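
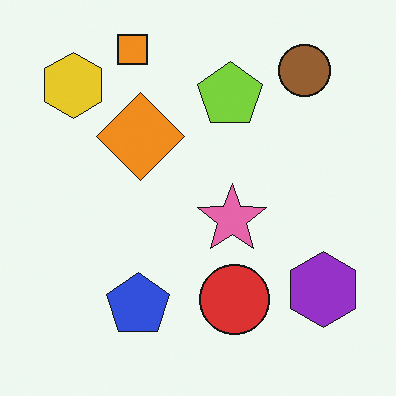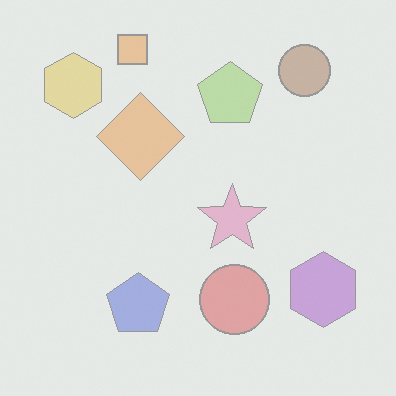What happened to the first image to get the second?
The image was washed out (contrast reduced).

Tones are pushed toward mid-grey across the whole image — a global contrast change.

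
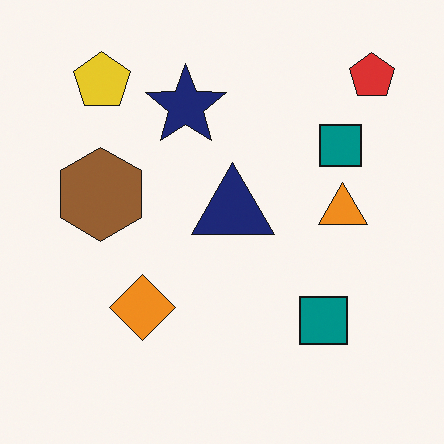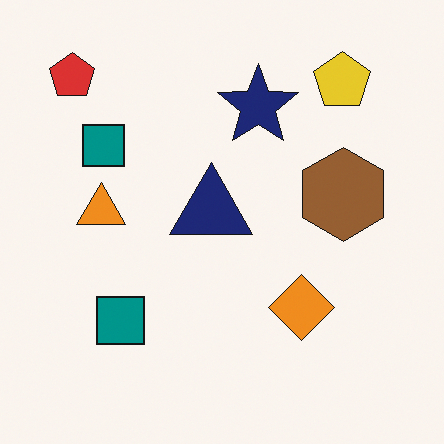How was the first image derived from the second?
It was flipped horizontally (left ↔ right).

The red pentagon is in the top-left of the second image and the top-right of the first — shapes on opposite sides of the vertical midline have swapped in a mirror flip.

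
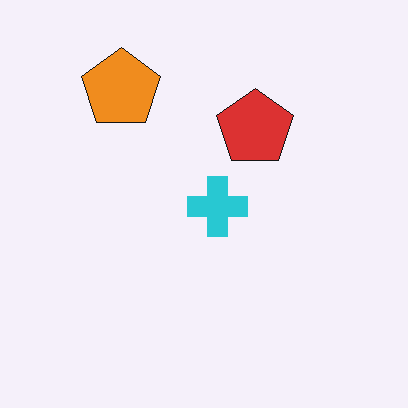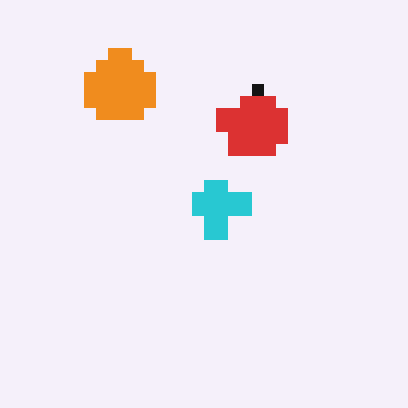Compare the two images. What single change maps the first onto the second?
The transformation is: heavily pixelated into large blocks.

Shapes are reduced to large square blocks; fine edges and outlines are lost — a downscale-then-upscale (mosaic) effect.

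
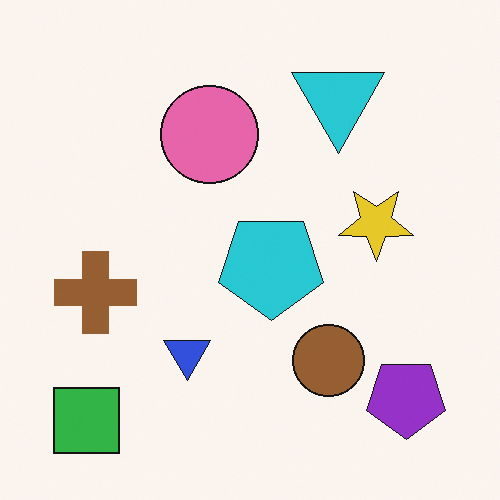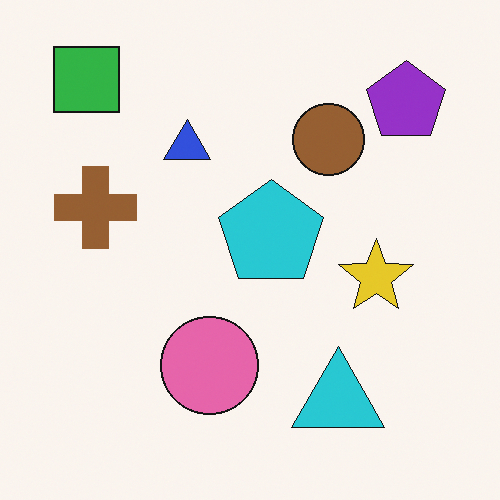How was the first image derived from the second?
The first image is the second flipped vertically (top ↔ bottom).

The green square is in the top-left of the second image and the bottom-left of the first — shapes on opposite sides of the horizontal midline have swapped in a mirror flip.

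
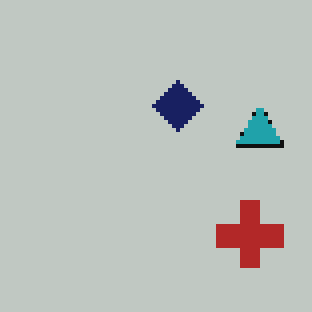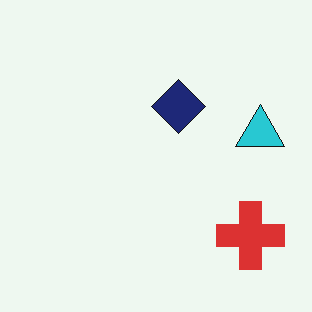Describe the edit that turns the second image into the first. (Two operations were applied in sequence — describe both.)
It was darkened a little, then mildly pixelated.

Every pixel — background and shapes alike — is uniformly darkened. Shapes are reduced to large square blocks; fine edges and outlines are lost — a downscale-then-upscale (mosaic) effect.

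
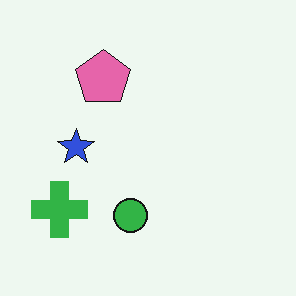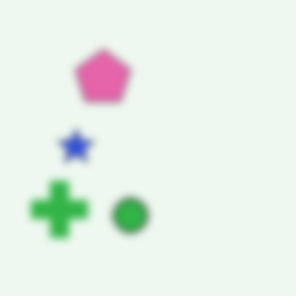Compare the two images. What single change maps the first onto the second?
This is the original image moderately blurred.

Shape edges and outlines are uniformly softened across the whole image.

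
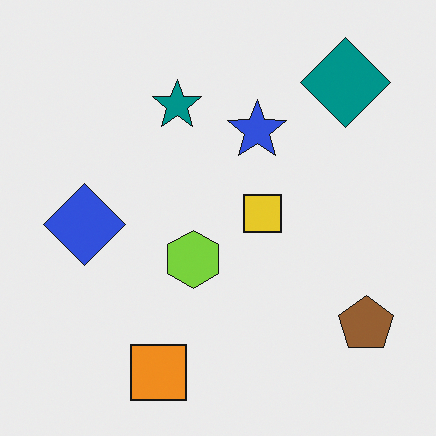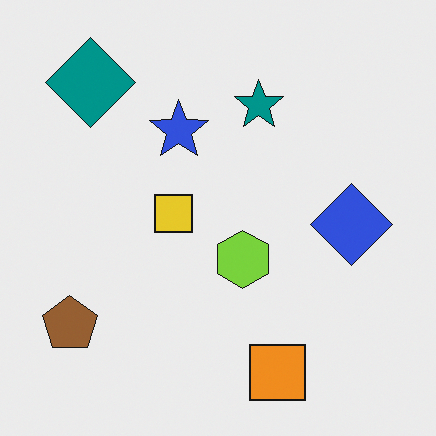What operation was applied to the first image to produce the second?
It was flipped horizontally (left ↔ right).

The brown pentagon is in the bottom-right of the first image and the bottom-left of the second — shapes on opposite sides of the vertical midline have swapped in a mirror flip.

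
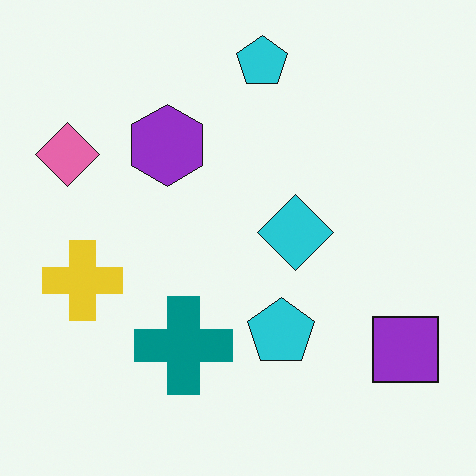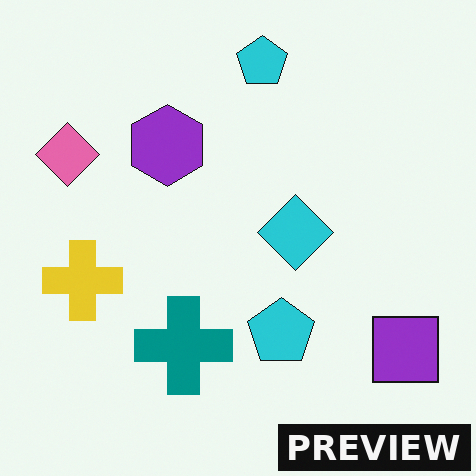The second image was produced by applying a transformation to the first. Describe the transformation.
The transformation is: watermarked with the text "PREVIEW" in the lower-right corner.

A dark label reading "PREVIEW" appears in the lower-right corner.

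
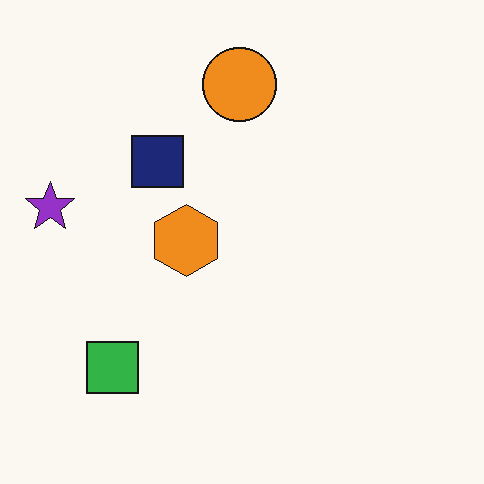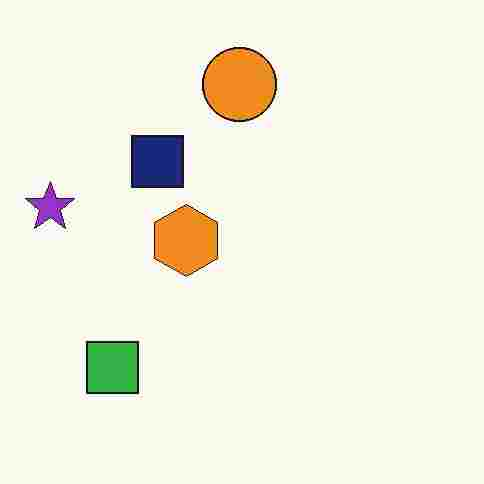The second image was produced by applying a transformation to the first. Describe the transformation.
This is the original image degraded with heavy JPEG compression.

Blocky 8×8 compression artifacts appear around shape edges and the flat background shows ringing — characteristic JPEG degradation.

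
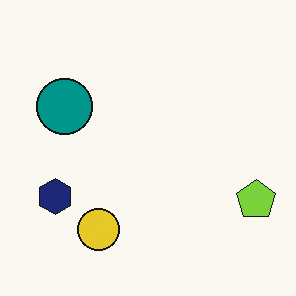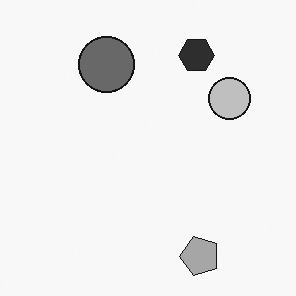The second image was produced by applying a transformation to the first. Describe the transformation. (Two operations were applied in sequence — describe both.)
The image was converted to grayscale, then transposed (reflected across the top-left ↔ bottom-right diagonal).

All color is removed — every shape is now a shade of grey. Shapes have swapped their row and column positions — what was in the top-right is now in the bottom-left — a diagonal reflection.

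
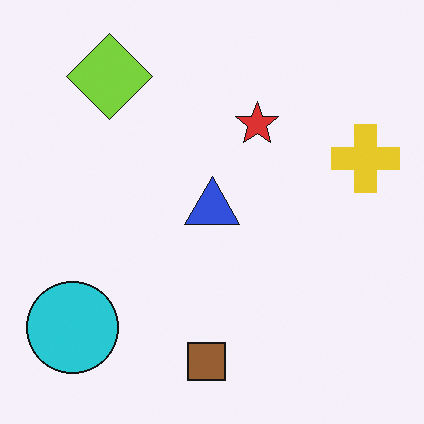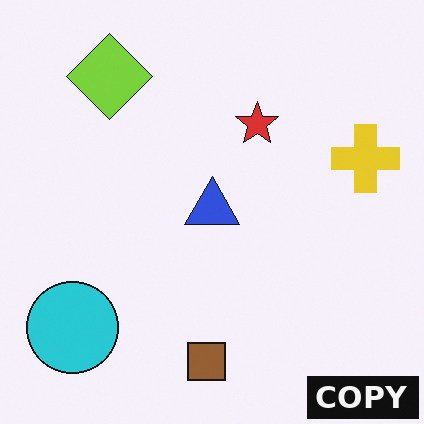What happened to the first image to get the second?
It was watermarked with the text "COPY" in the lower-right corner.

A dark label reading "COPY" appears in the lower-right corner.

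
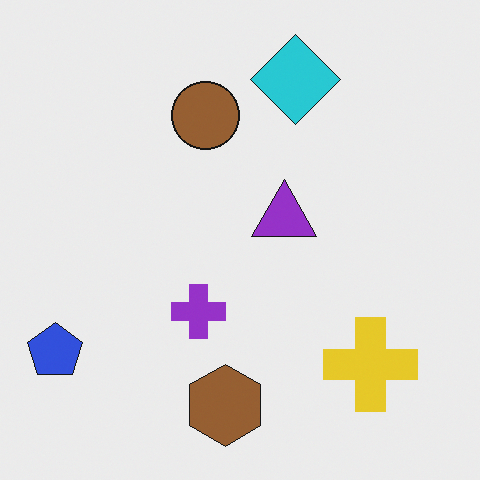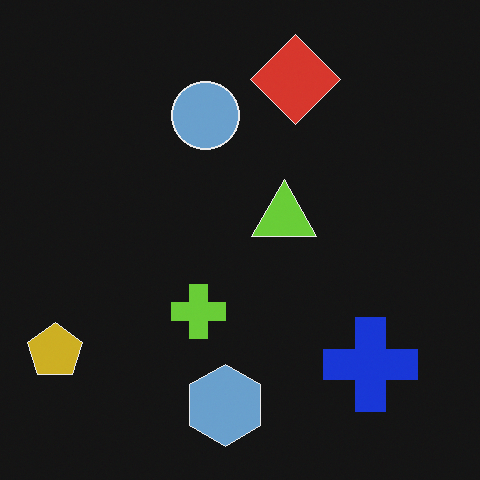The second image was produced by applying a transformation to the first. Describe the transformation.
The image was color-inverted (negative).

The light background has become dark and every shape's color is its complement — a photographic negative.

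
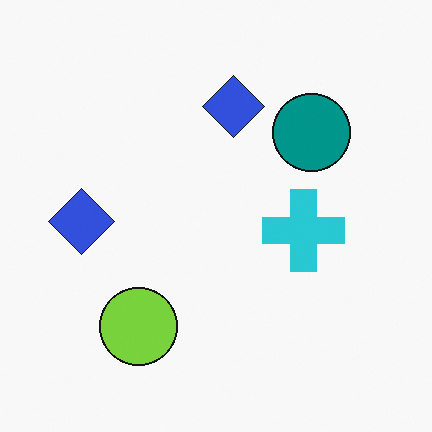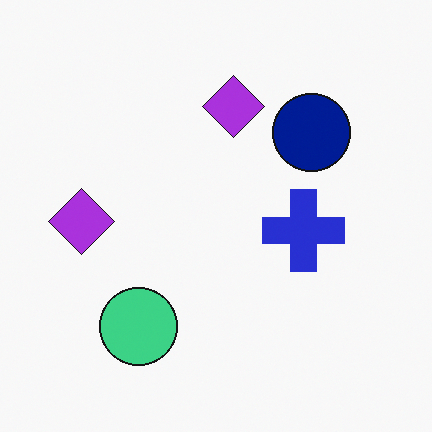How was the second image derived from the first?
This is the original image hue-shifted slightly.

Every shape's color has rotated by the same amount around the hue wheel — a uniform hue shift.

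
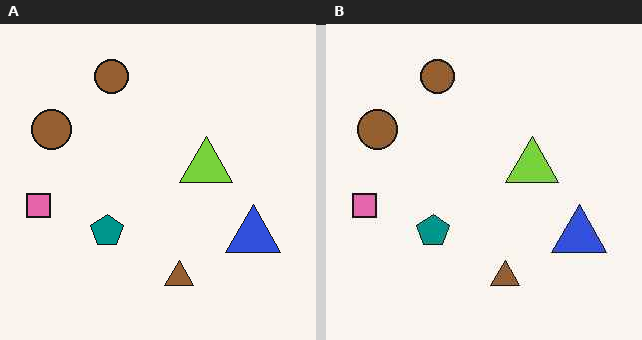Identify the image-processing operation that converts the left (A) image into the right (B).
The image was given moderate JPEG compression.

Blocky 8×8 compression artifacts appear around shape edges and the flat background shows ringing — characteristic JPEG degradation.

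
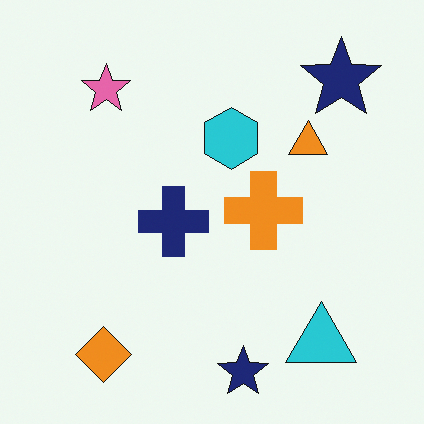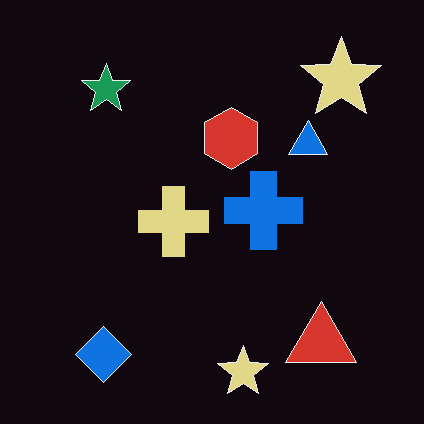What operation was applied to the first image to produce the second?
This is the original image color-inverted (negative).

The light background has become dark and every shape's color is its complement — a photographic negative.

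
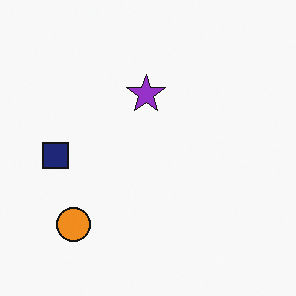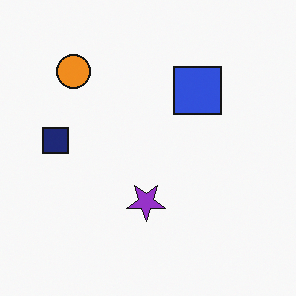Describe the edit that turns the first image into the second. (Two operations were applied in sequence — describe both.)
The second image is the first flipped vertically (top ↔ bottom), then overlaid with an additional blue square.

The orange circle is in the bottom-left of the first image and the top-left of the second — shapes on opposite sides of the horizontal midline have swapped in a mirror flip. A blue square appears in the second image that is absent from the first.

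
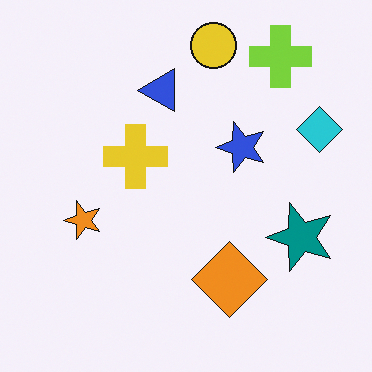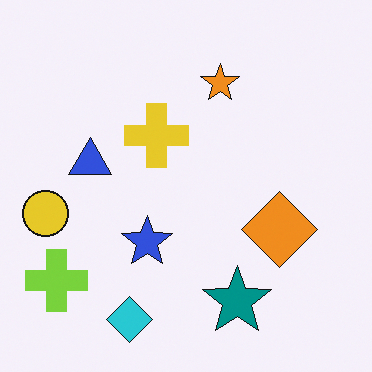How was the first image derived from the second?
This is the original image transposed (reflected across the top-left ↔ bottom-right diagonal).

Shapes have swapped their row and column positions — what was in the top-right is now in the bottom-left — a diagonal reflection.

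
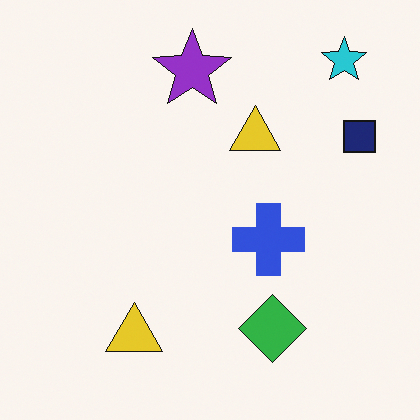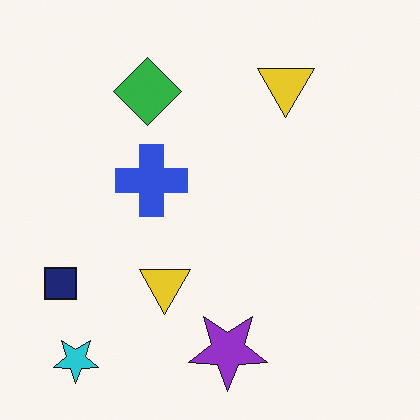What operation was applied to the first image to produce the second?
Rotated 180°.

The cyan star sits in the top-right of the first image and the bottom-left of the second — consistent with a whole-image 180° rotation.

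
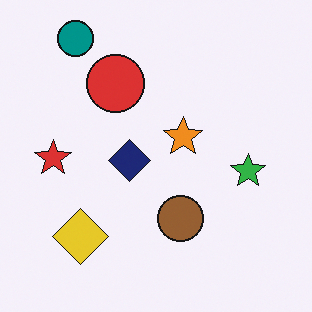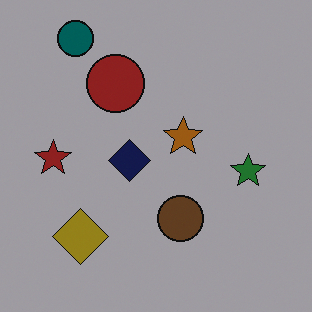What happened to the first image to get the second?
The image was substantially darkened.

Every pixel — background and shapes alike — is uniformly darkened.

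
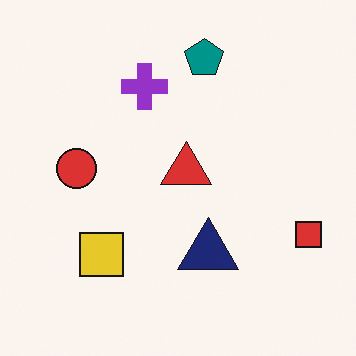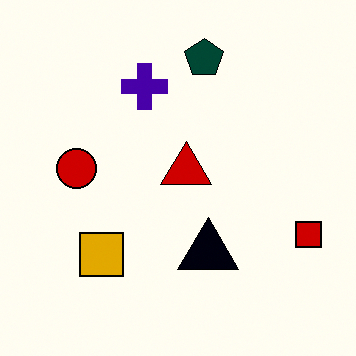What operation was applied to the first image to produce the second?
This is the original image given much higher contrast.

Tones are pushed away from mid-grey across the whole image — a global contrast change.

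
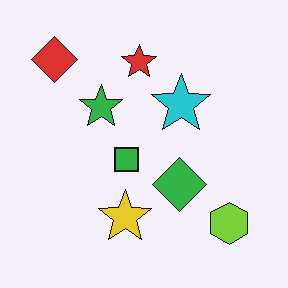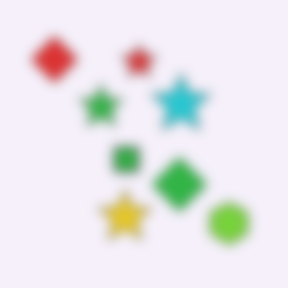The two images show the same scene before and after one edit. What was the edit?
It was strongly gaussian-blurred.

Shape edges and outlines are uniformly softened across the whole image.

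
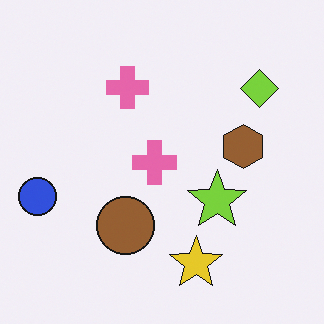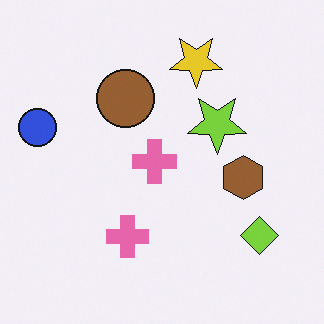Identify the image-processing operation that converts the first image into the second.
The image was flipped vertically (top ↔ bottom).

The yellow star is in the bottom of the first image and the top of the second — shapes on opposite sides of the horizontal midline have swapped in a mirror flip.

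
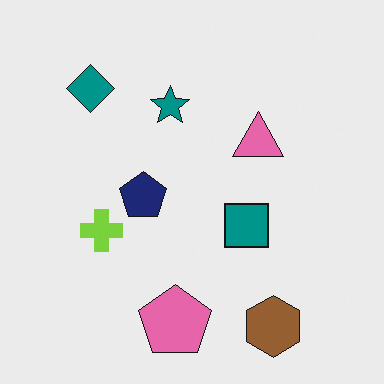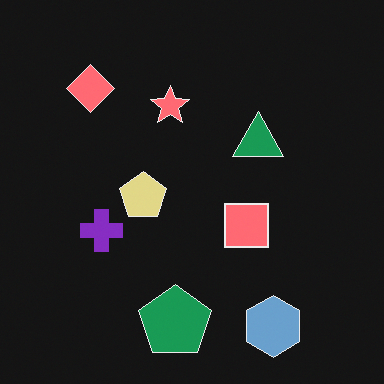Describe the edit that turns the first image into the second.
Color-inverted (negative).

The light background has become dark and every shape's color is its complement — a photographic negative.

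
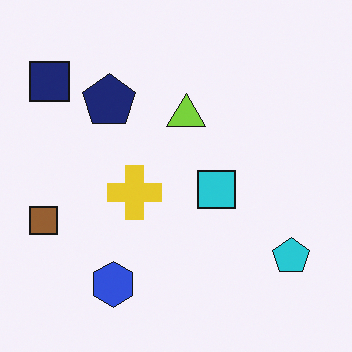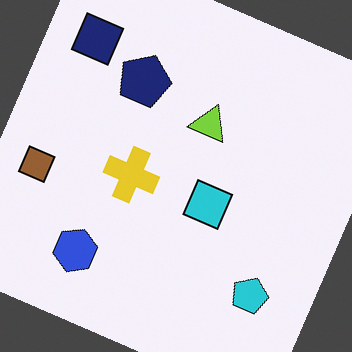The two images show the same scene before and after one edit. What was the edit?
The image was rotated clockwise by a clearly visible amount.

Every shape is tilted by the same angle and the image corners show triangular fill wedges — a whole-image rotation by a non-right angle.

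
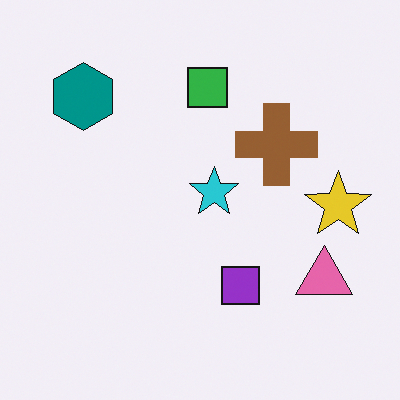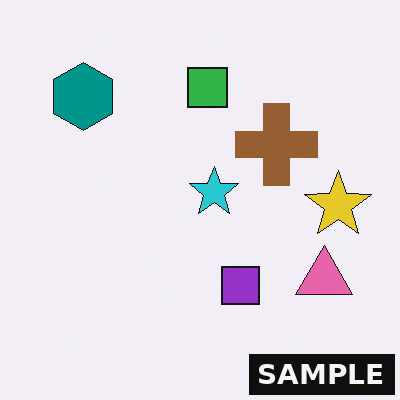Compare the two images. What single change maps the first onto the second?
The transformation is: watermarked with the text "SAMPLE" in the lower-right corner.

A dark label reading "SAMPLE" appears in the lower-right corner.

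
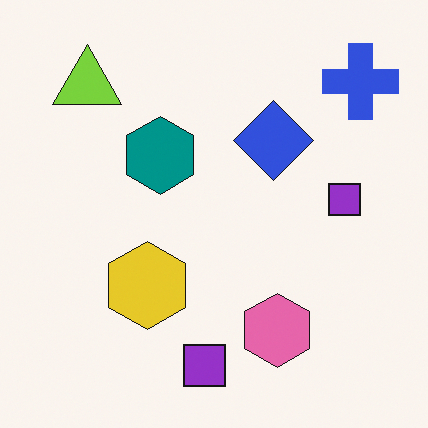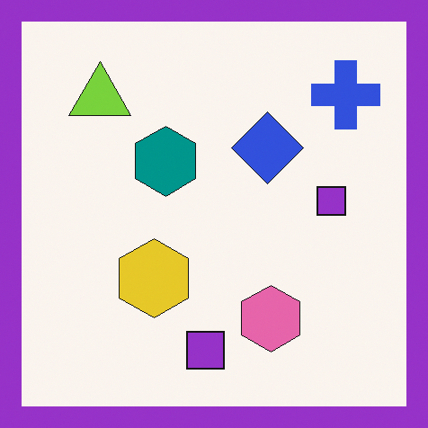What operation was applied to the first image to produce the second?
The image was framed with a purple border.

A solid purple frame runs around the edge of the second image, with the content slightly shrunk inside it.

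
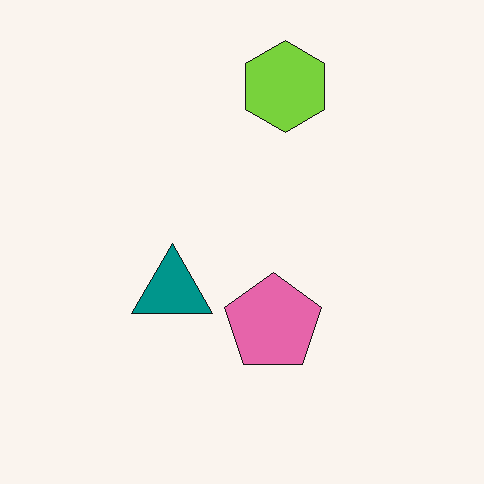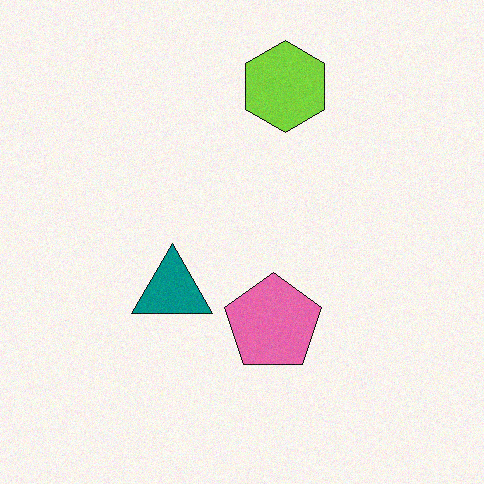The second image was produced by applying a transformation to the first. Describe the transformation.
It was degraded with subtle gaussian noise.

Random speckle covers the whole image, including the flat background.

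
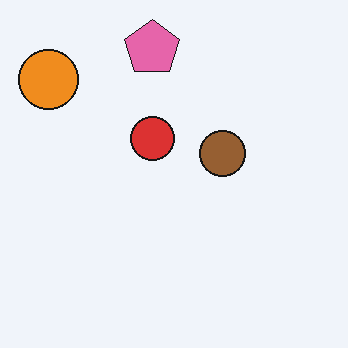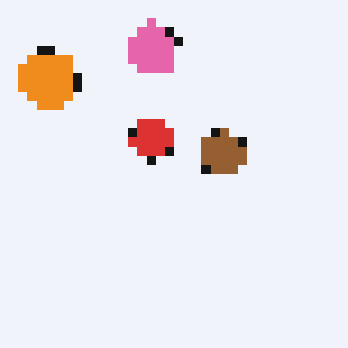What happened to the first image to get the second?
This is the original image coarsely pixelated.

Shapes are reduced to large square blocks; fine edges and outlines are lost — a downscale-then-upscale (mosaic) effect.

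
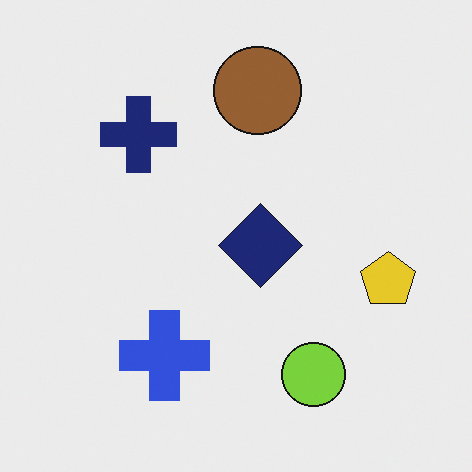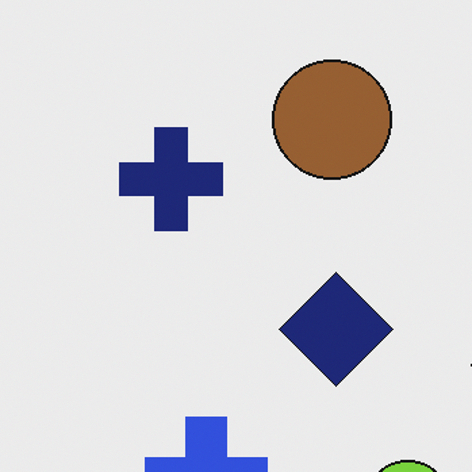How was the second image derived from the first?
The image was cropped to a modestly smaller region and rescaled.

The visible shapes are larger and the field of view is narrower; shapes near the original edges may be partly or wholly outside the frame — a crop-and-rescale.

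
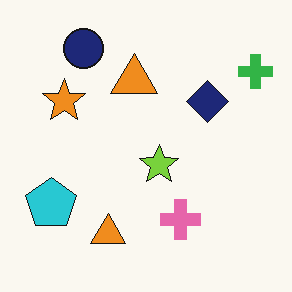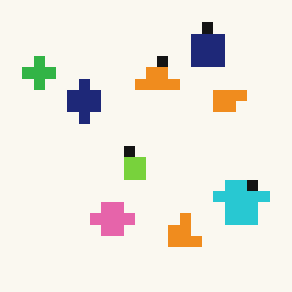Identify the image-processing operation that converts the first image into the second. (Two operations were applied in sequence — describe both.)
The second image is the first flipped horizontally (left ↔ right), then heavily pixelated into large blocks.

The green cross is in the top-right of the first image and the top-left of the second — shapes on opposite sides of the vertical midline have swapped in a mirror flip. Shapes are reduced to large square blocks; fine edges and outlines are lost — a downscale-then-upscale (mosaic) effect.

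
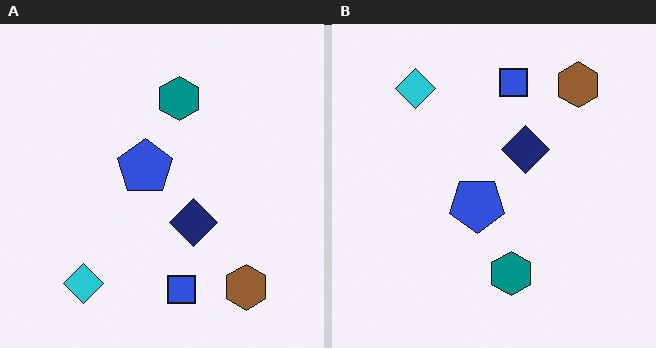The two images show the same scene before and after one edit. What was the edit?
Flipped vertically (top ↔ bottom).

The blue square is in the bottom of the left (A) image and the top of the right (B) — shapes on opposite sides of the horizontal midline have swapped in a mirror flip.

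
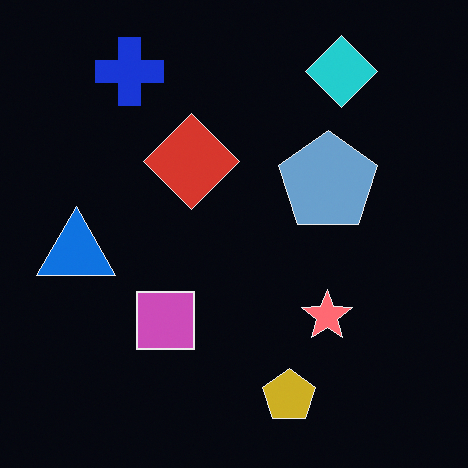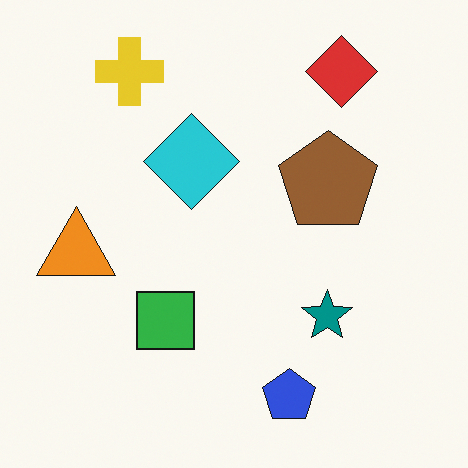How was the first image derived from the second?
The transformation is: color-inverted (negative).

The light background has become dark and every shape's color is its complement — a photographic negative.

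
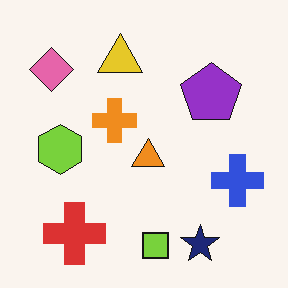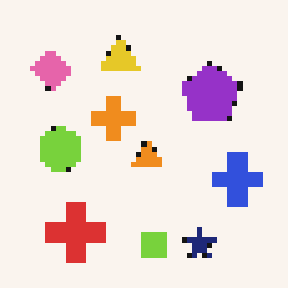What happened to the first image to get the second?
This is the original image mildly pixelated.

Shapes are reduced to large square blocks; fine edges and outlines are lost — a downscale-then-upscale (mosaic) effect.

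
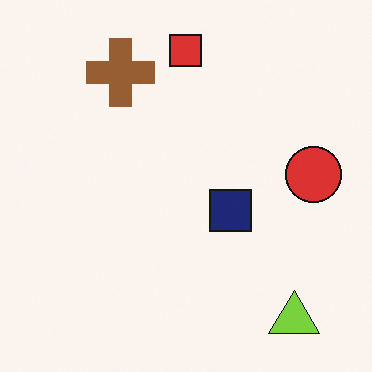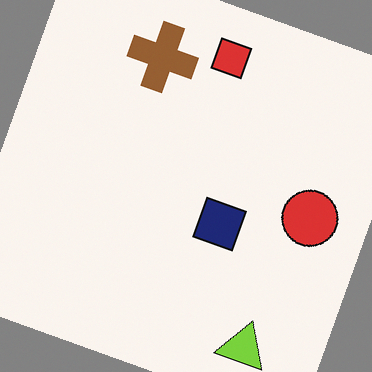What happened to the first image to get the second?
It was rotated clockwise by a moderate amount.

Every shape is tilted by the same angle and the image corners show triangular fill wedges — a whole-image rotation by a non-right angle.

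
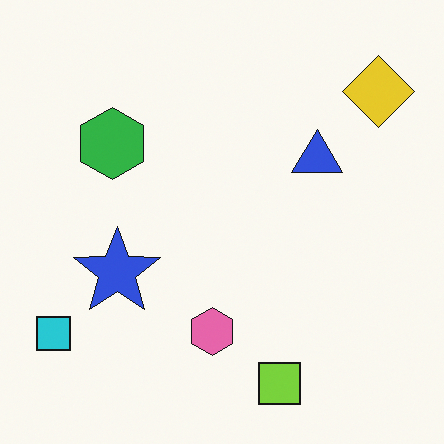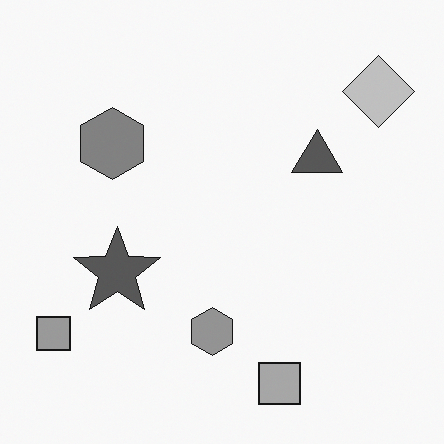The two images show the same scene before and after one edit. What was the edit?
It was converted to grayscale.

All color is removed — every shape is now a shade of grey.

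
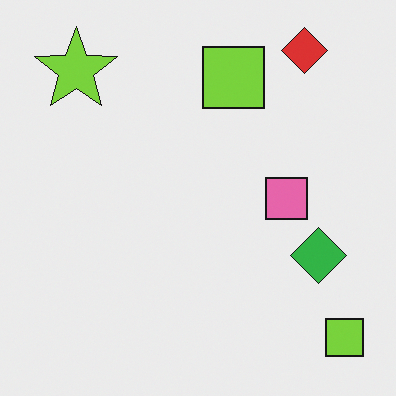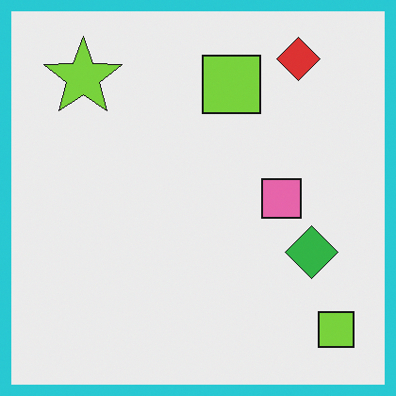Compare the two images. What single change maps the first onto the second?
It was framed with a cyan border.

A solid cyan frame runs around the edge of the second image, with the content slightly shrunk inside it.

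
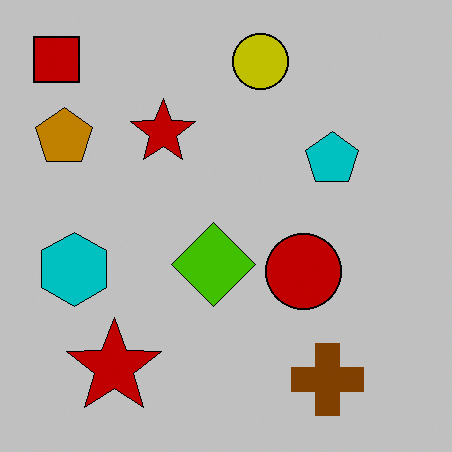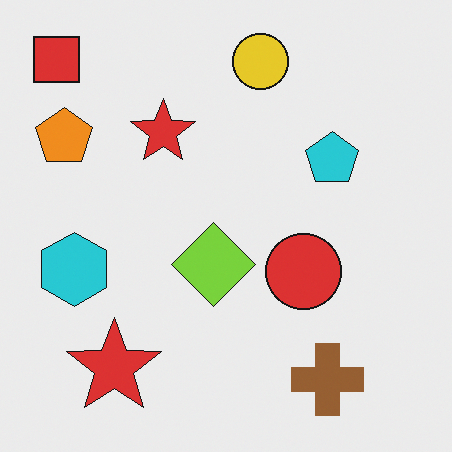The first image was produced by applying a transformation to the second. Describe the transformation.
The transformation is: aggressively posterized.

Each flat color has snapped to a coarser quantized level — most visibly, the near-white background has dropped to a flat grey.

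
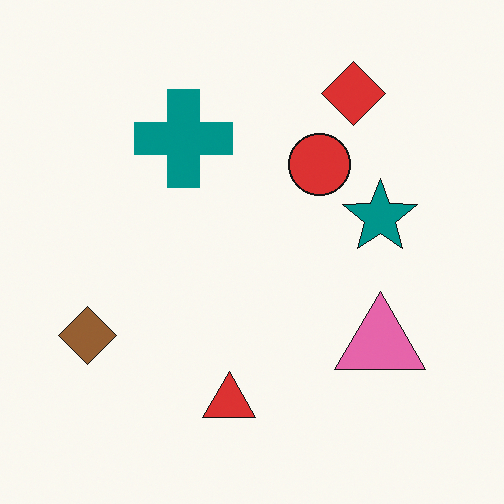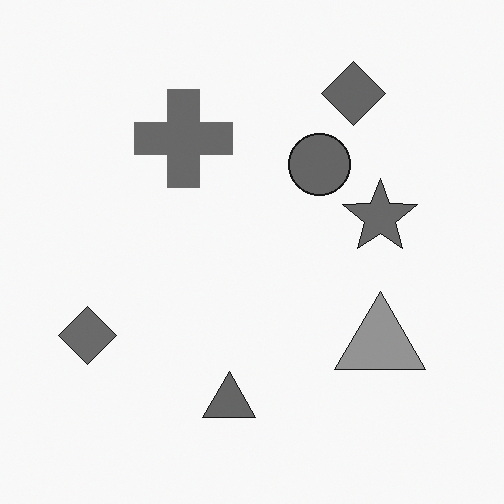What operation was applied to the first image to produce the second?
The image was converted to grayscale.

All color is removed — every shape is now a shade of grey.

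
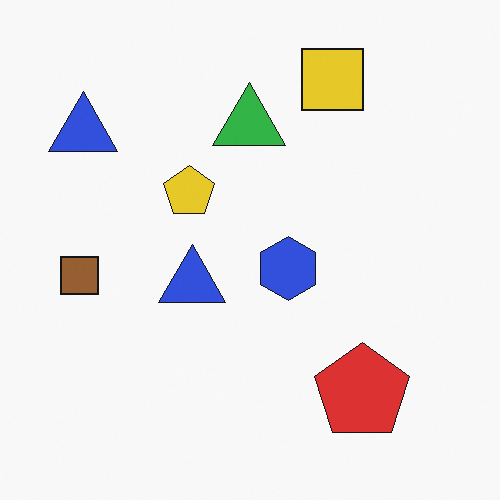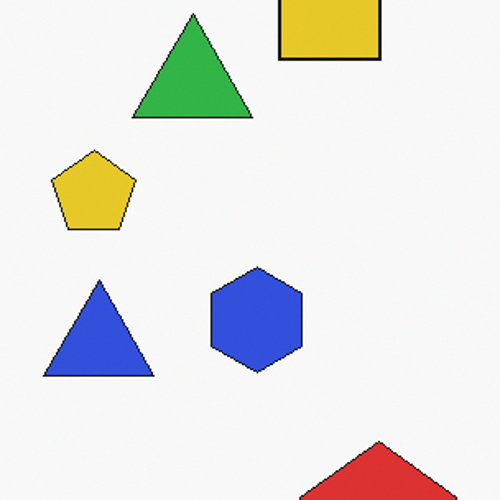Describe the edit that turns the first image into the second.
Cropped tightly and scaled back up.

The visible shapes are larger and the field of view is narrower; shapes near the original edges may be partly or wholly outside the frame — a crop-and-rescale.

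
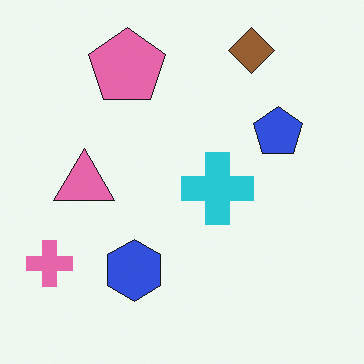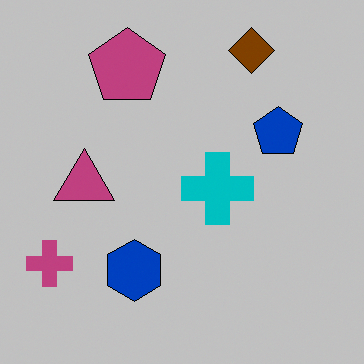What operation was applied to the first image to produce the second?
The transformation is: heavily posterized to just a handful of flat colors.

Each flat color has snapped to a coarser quantized level — most visibly, the near-white background has dropped to a flat grey.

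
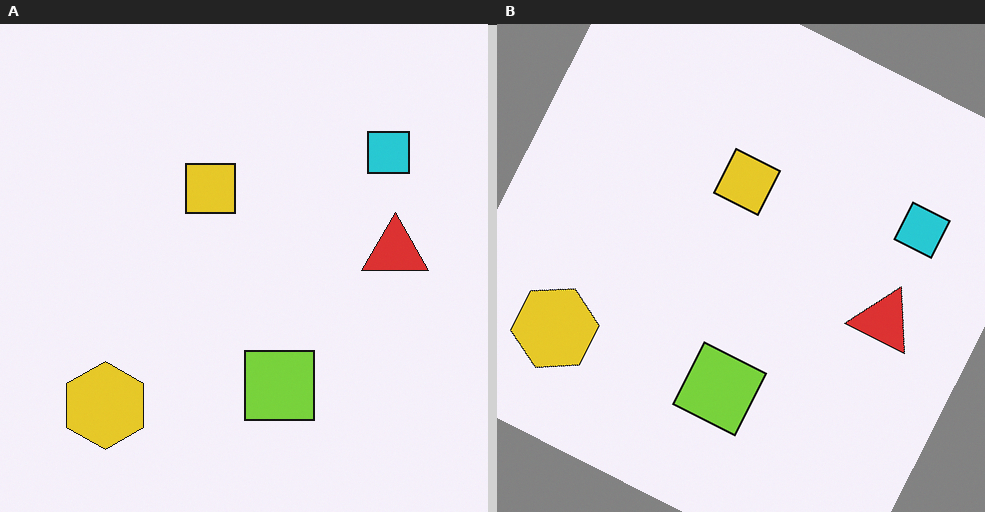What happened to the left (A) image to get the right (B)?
The transformation is: rotated clockwise by a clearly visible amount.

Every shape is tilted by the same angle and the image corners show triangular fill wedges — a whole-image rotation by a non-right angle.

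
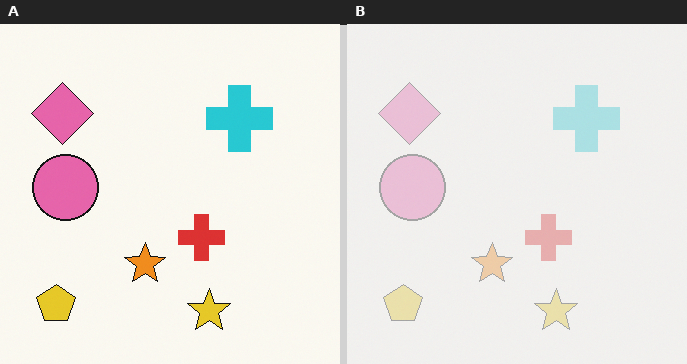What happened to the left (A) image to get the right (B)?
Given much lower contrast.

Tones are pushed toward mid-grey across the whole image — a global contrast change.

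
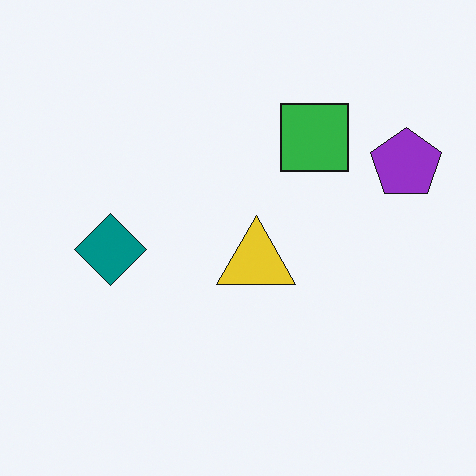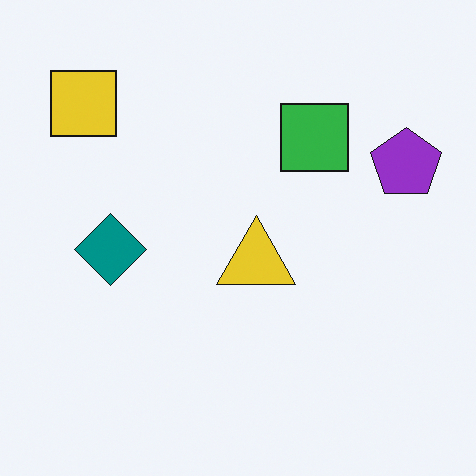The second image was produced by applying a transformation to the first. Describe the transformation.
The transformation is: overlaid with an additional yellow square.

A yellow square appears in the second image that is absent from the first.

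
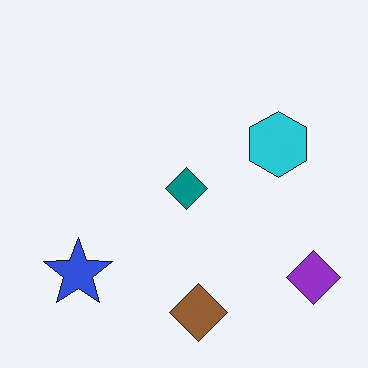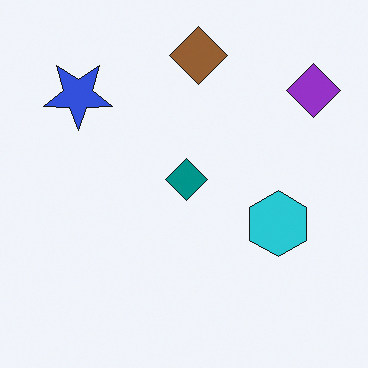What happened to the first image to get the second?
The transformation is: flipped vertically (top ↔ bottom).

The brown diamond is in the bottom of the first image and the top of the second — shapes on opposite sides of the horizontal midline have swapped in a mirror flip.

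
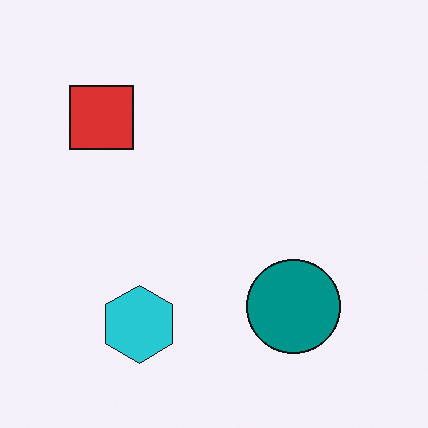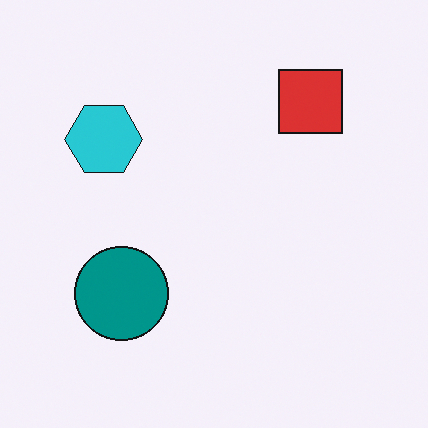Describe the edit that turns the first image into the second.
The transformation is: rotated 90° clockwise.

The red square sits in the top-left of the first image and the top-right of the second — consistent with a whole-image 90° clockwise rotation.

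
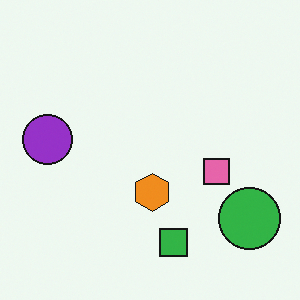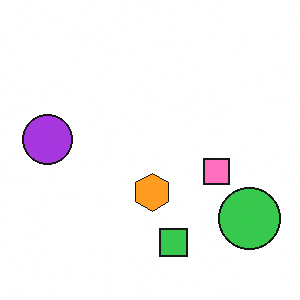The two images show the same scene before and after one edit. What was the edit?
The transformation is: slightly brightened.

Every pixel — background and shapes alike — is uniformly brightened.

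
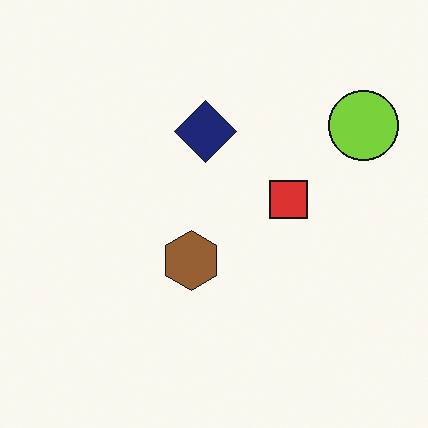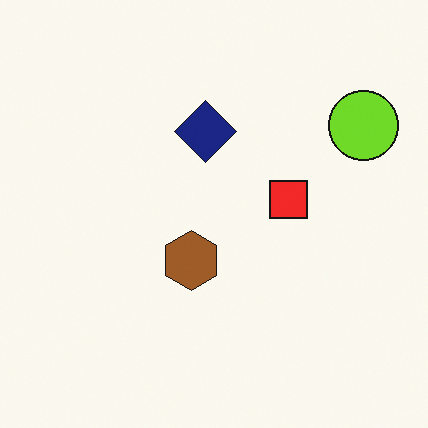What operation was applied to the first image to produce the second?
It was slightly oversaturated.

All colors are more vivid — a global saturation change.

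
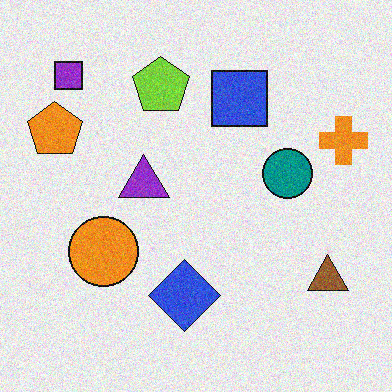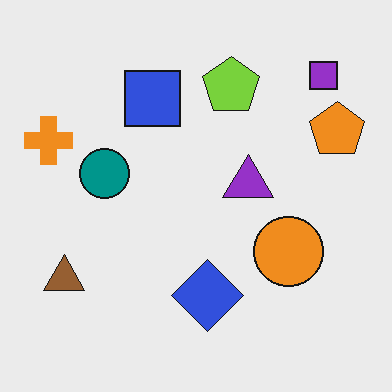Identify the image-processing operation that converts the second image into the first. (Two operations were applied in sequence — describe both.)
The image was degraded with visible gaussian noise, then flipped horizontally (left ↔ right).

Random speckle covers the whole image, including the flat background. The orange cross is in the left of the second image and the right of the first — shapes on opposite sides of the vertical midline have swapped in a mirror flip.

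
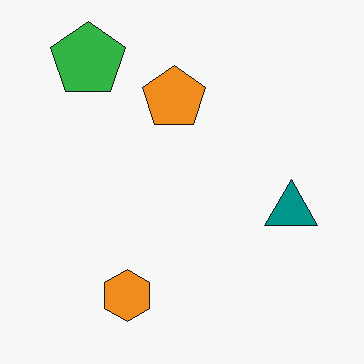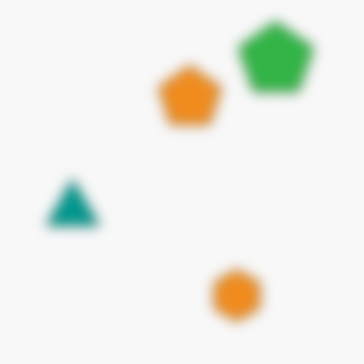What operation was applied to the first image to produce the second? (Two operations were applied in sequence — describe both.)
Flipped horizontally (left ↔ right), then heavily blurred.

The teal triangle is in the right of the first image and the left of the second — shapes on opposite sides of the vertical midline have swapped in a mirror flip. Shape edges and outlines are uniformly softened across the whole image.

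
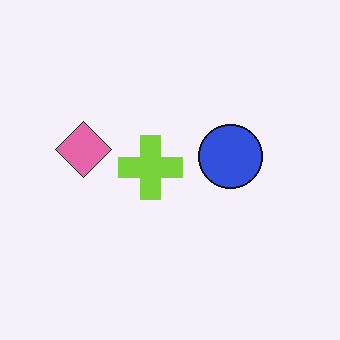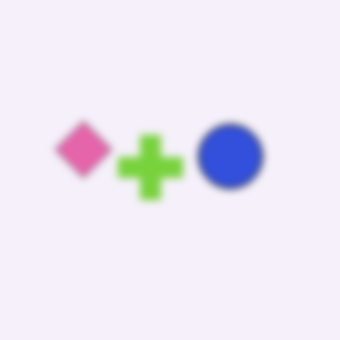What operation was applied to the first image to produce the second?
The image was moderately blurred.

Shape edges and outlines are uniformly softened across the whole image.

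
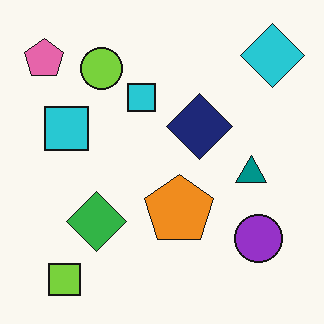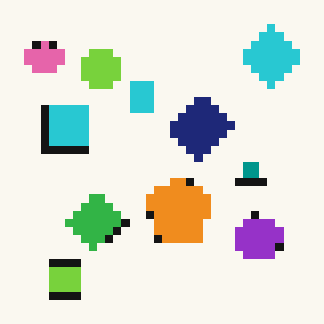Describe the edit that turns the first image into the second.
The second image is the first pixelated into visible square blocks.

Shapes are reduced to large square blocks; fine edges and outlines are lost — a downscale-then-upscale (mosaic) effect.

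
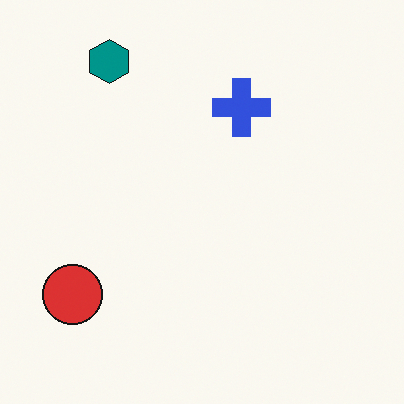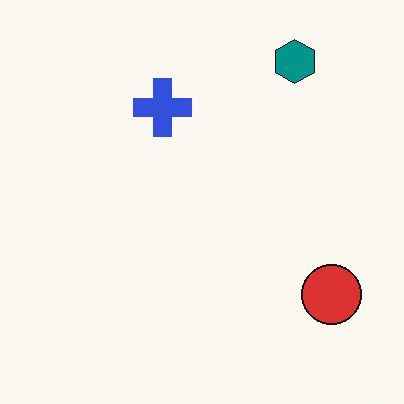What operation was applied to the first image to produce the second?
It was flipped horizontally (left ↔ right).

The red circle is in the bottom-left of the first image and the bottom-right of the second — shapes on opposite sides of the vertical midline have swapped in a mirror flip.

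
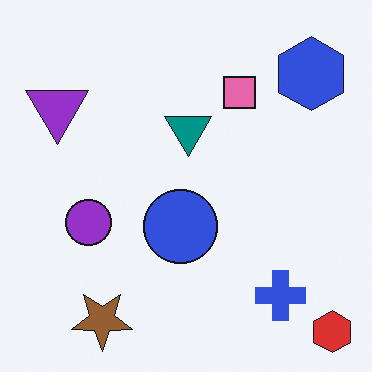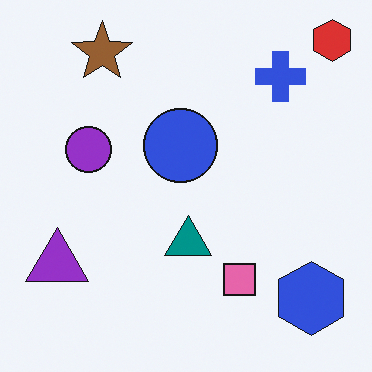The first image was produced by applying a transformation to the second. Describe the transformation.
This is the original image flipped vertically (top ↔ bottom).

The red hexagon is in the top-right of the second image and the bottom-right of the first — shapes on opposite sides of the horizontal midline have swapped in a mirror flip.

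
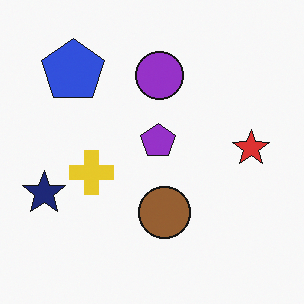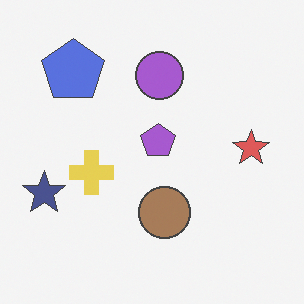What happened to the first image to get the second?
The image was given slightly reduced contrast.

Tones are pushed toward mid-grey across the whole image — a global contrast change.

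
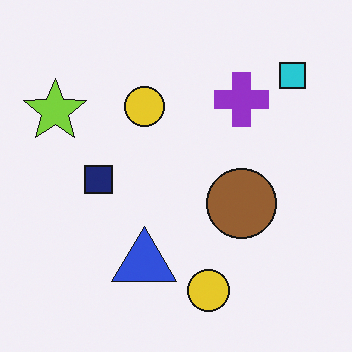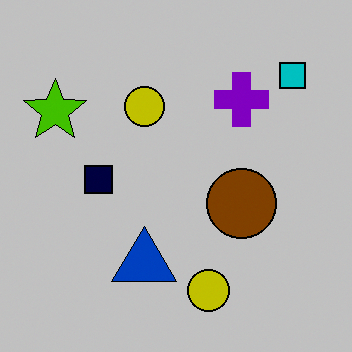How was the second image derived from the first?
The second image is the first heavily posterized to just a handful of flat colors.

Each flat color has snapped to a coarser quantized level — most visibly, the near-white background has dropped to a flat grey.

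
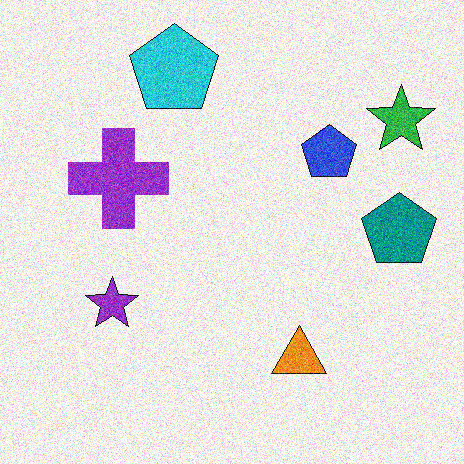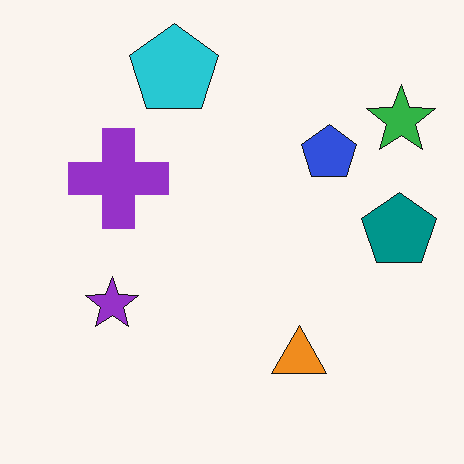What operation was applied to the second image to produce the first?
Degraded with strong gaussian noise.

Random speckle covers the whole image, including the flat background.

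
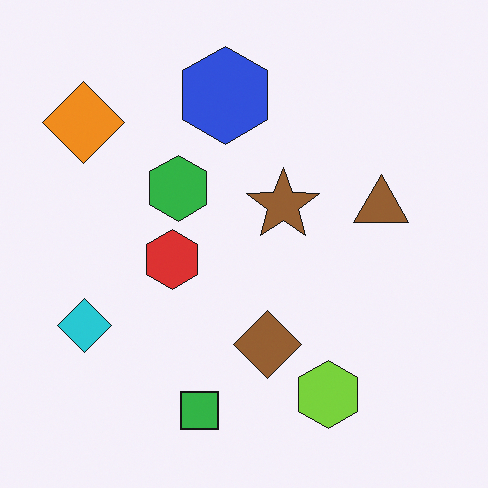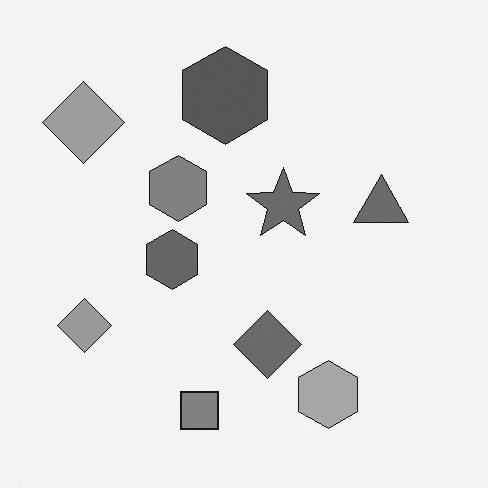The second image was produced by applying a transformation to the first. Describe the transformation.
Converted to grayscale.

All color is removed — every shape is now a shade of grey.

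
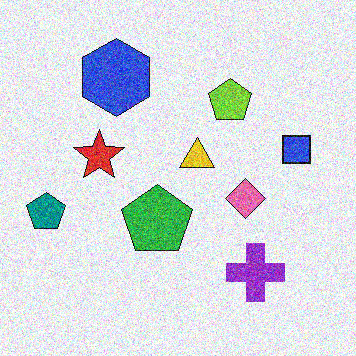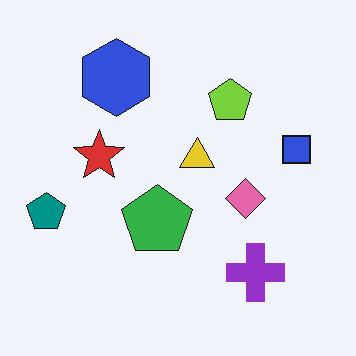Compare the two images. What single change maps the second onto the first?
The image was degraded with heavy additive noise.

Random speckle covers the whole image, including the flat background.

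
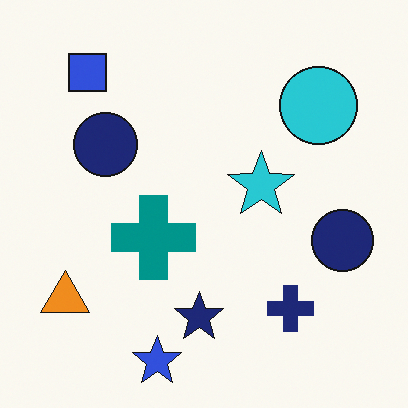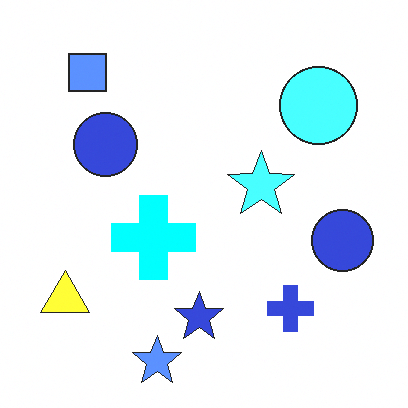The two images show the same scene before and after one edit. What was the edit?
The image was substantially brightened.

Every pixel — background and shapes alike — is uniformly brightened.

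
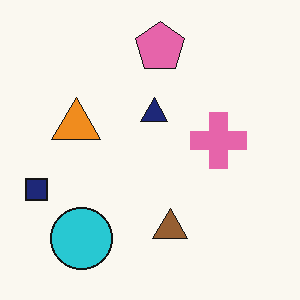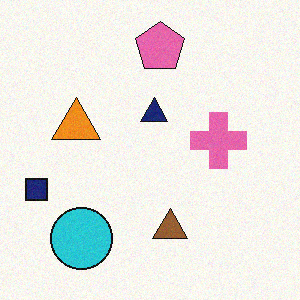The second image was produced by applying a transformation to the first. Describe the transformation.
The second image is the first degraded with subtle gaussian noise.

Random speckle covers the whole image, including the flat background.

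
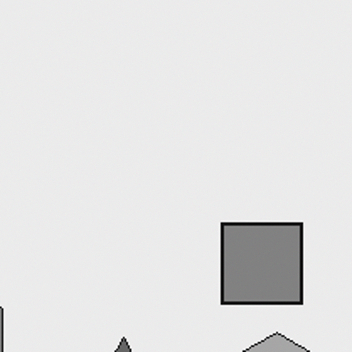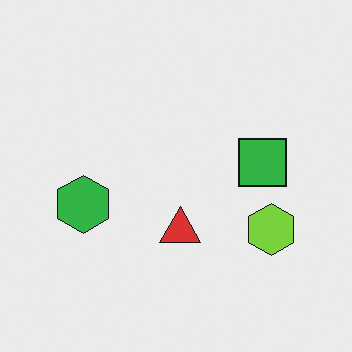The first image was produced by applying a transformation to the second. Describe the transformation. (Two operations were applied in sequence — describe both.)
It was converted to grayscale, then cropped tightly and scaled back up.

All color is removed — every shape is now a shade of grey. The visible shapes are larger and the field of view is narrower; shapes near the original edges may be partly or wholly outside the frame — a crop-and-rescale.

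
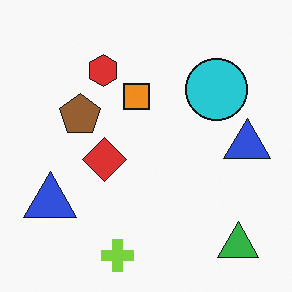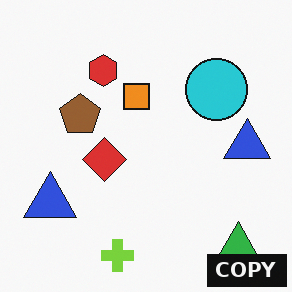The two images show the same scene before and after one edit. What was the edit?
This is the original image watermarked with the text "COPY" in the lower-right corner.

A dark label reading "COPY" appears in the lower-right corner.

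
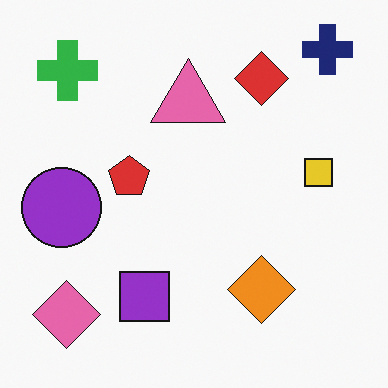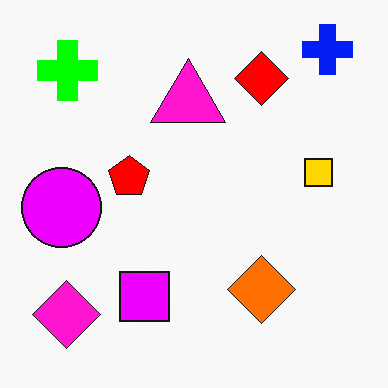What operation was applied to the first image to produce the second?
It was heavily oversaturated.

All colors are more vivid — a global saturation change.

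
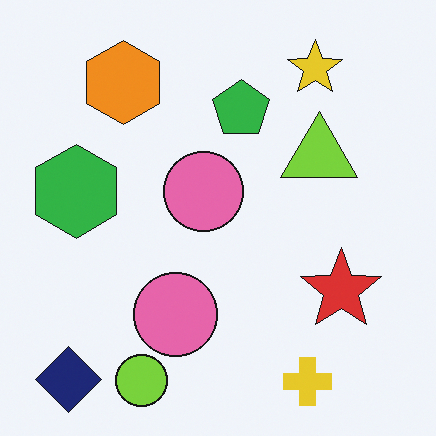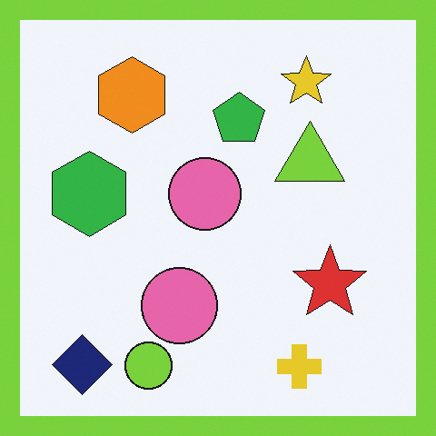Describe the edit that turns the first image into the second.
Framed with a lime border.

A solid lime frame runs around the edge of the second image, with the content slightly shrunk inside it.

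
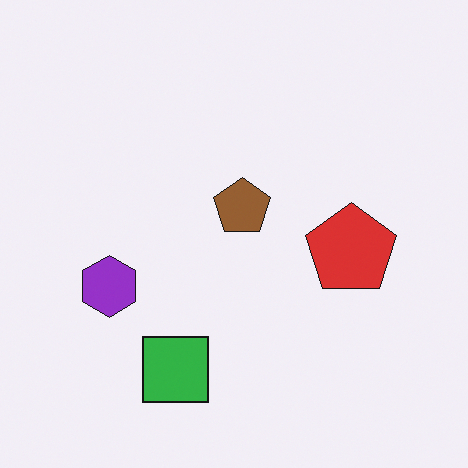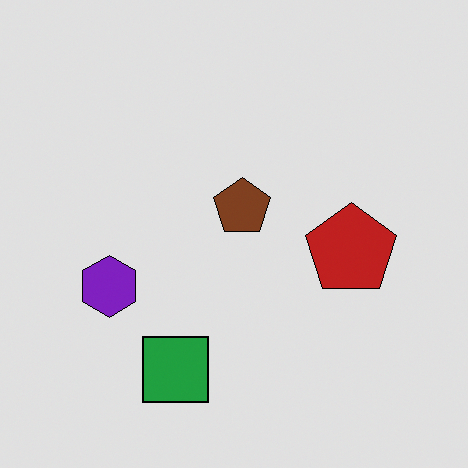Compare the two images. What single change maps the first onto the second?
The transformation is: posterized to a reduced palette.

Each flat color has snapped to a coarser quantized level — most visibly, the near-white background has dropped to a flat grey.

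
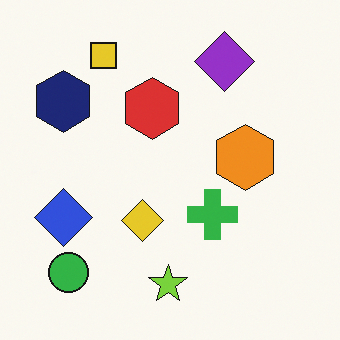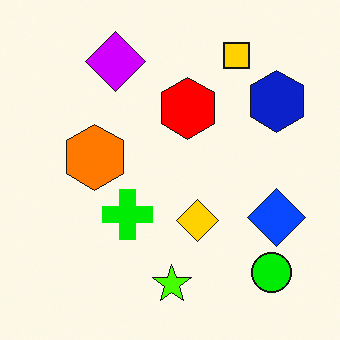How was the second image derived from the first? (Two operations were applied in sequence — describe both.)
The second image is the first made much more vivid (saturation change), then flipped horizontally (left ↔ right).

All colors are more vivid — a global saturation change. The blue diamond is in the left of the first image and the right of the second — shapes on opposite sides of the vertical midline have swapped in a mirror flip.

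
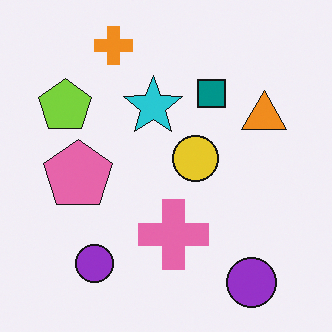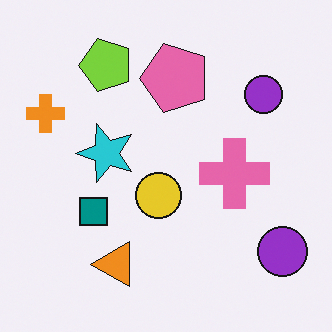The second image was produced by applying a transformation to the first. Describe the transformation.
The image was transposed (reflected across the top-left ↔ bottom-right diagonal).

Shapes have swapped their row and column positions — what was in the top-right is now in the bottom-left — a diagonal reflection.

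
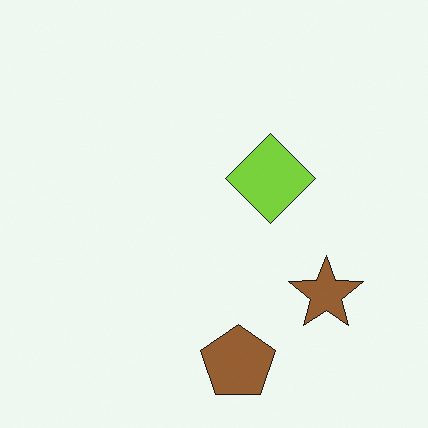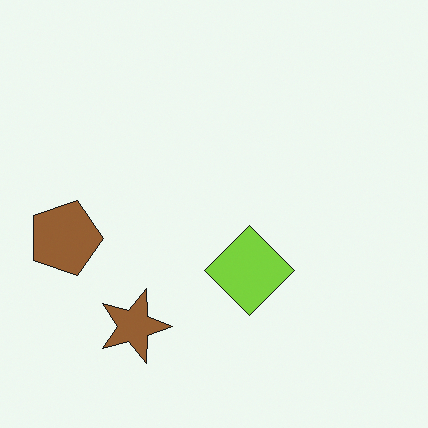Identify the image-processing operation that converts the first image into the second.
It was rotated 90° clockwise.

The brown pentagon sits in the bottom of the first image and the left of the second — consistent with a whole-image 90° clockwise rotation.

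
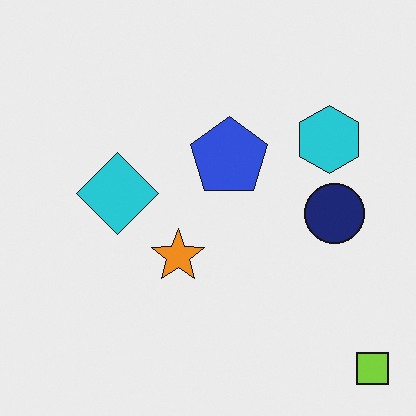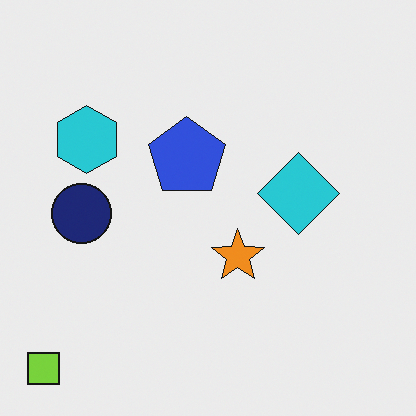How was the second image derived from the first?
This is the original image flipped horizontally (left ↔ right).

The lime square is in the bottom-right of the first image and the bottom-left of the second — shapes on opposite sides of the vertical midline have swapped in a mirror flip.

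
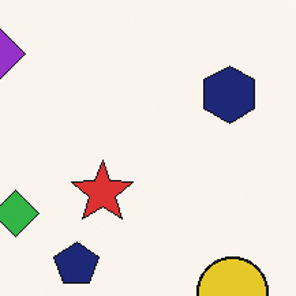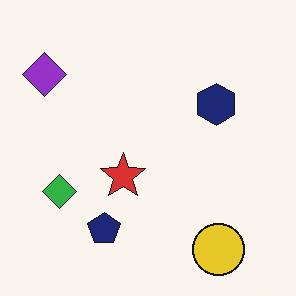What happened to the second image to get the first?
This is the original image cropped slightly and scaled back up.

The visible shapes are larger and the field of view is narrower; shapes near the original edges may be partly or wholly outside the frame — a crop-and-rescale.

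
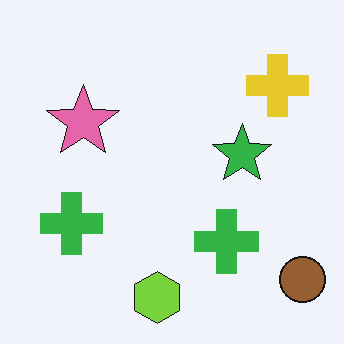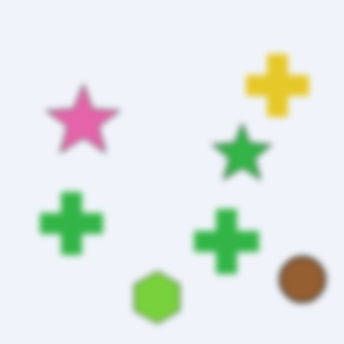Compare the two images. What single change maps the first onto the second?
The image was moderately blurred.

Shape edges and outlines are uniformly softened across the whole image.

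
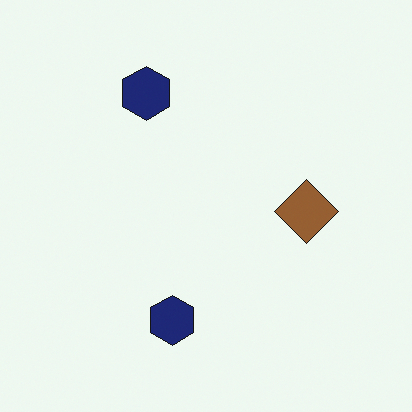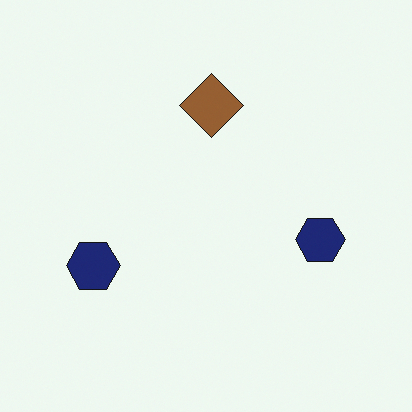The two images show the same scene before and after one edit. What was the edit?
The second image is the first rotated 90° counter-clockwise.

The brown diamond sits in the right of the first image and the top of the second — consistent with a whole-image 90° counter-clockwise rotation.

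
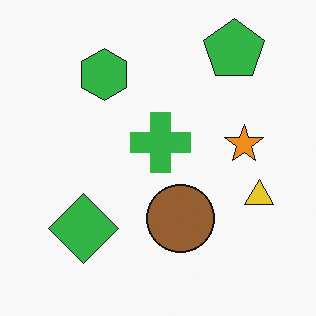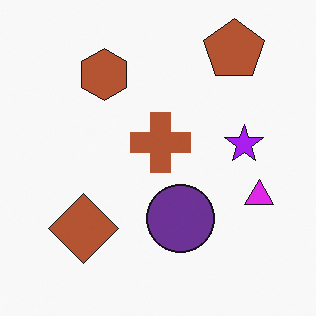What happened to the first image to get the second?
Hue-shifted by a large amount.

Every shape's color has rotated by the same amount around the hue wheel — a uniform hue shift.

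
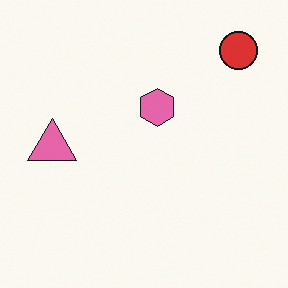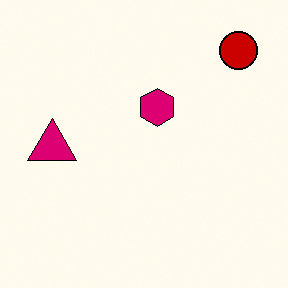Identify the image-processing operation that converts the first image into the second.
This is the original image given much higher contrast.

Tones are pushed away from mid-grey across the whole image — a global contrast change.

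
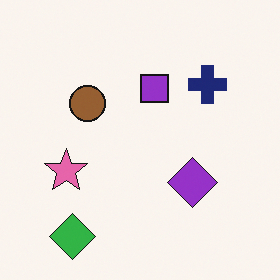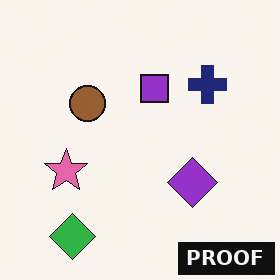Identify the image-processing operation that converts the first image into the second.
The image was watermarked with the text "PROOF" in the lower-right corner.

A dark label reading "PROOF" appears in the lower-right corner.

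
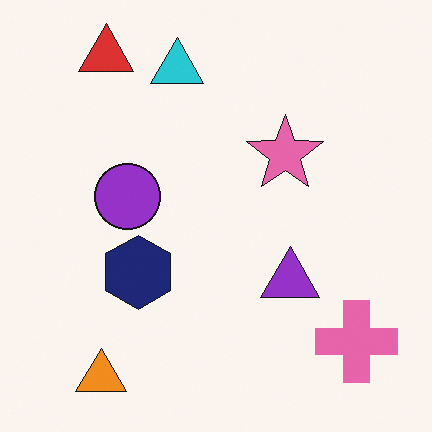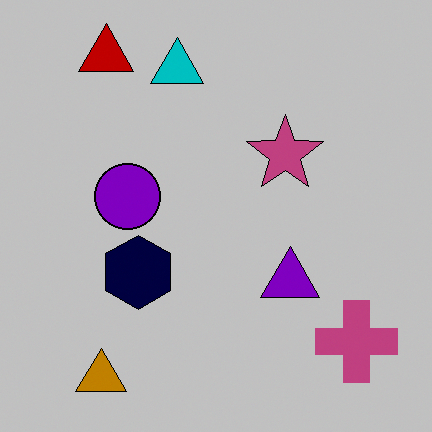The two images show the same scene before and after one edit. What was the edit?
Heavily posterized to just a handful of flat colors.

Each flat color has snapped to a coarser quantized level — most visibly, the near-white background has dropped to a flat grey.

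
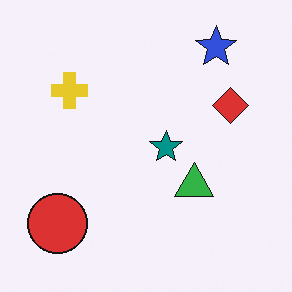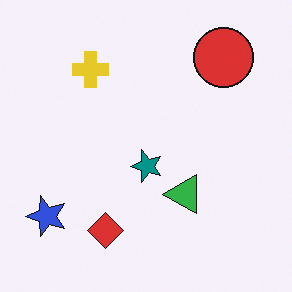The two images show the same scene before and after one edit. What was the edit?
The image was transposed (reflected across the top-left ↔ bottom-right diagonal).

Shapes have swapped their row and column positions — what was in the top-right is now in the bottom-left — a diagonal reflection.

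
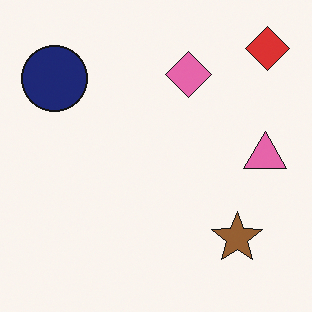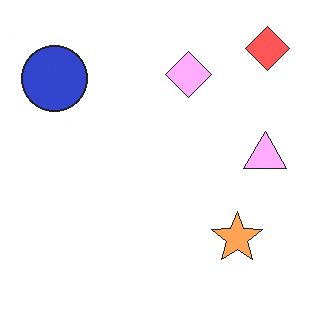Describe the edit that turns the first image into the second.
It was substantially brightened.

Every pixel — background and shapes alike — is uniformly brightened.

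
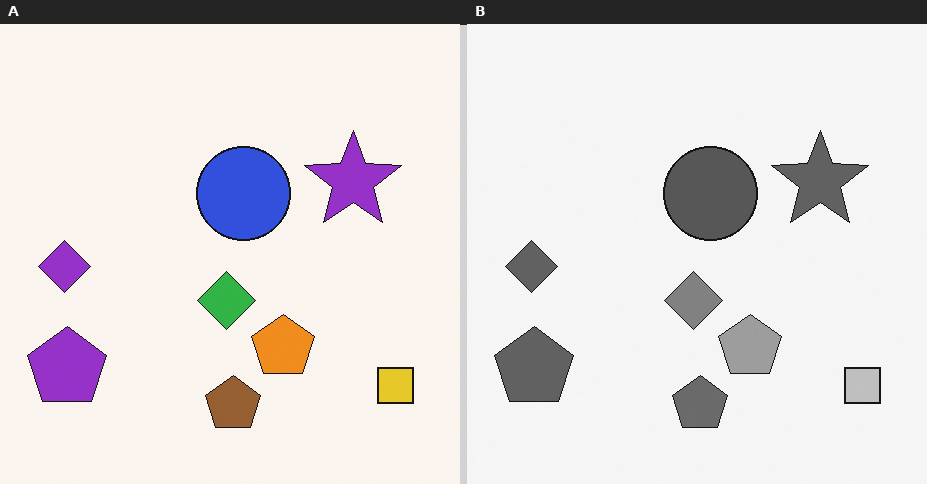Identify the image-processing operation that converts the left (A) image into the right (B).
Converted to grayscale.

All color is removed — every shape is now a shade of grey.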